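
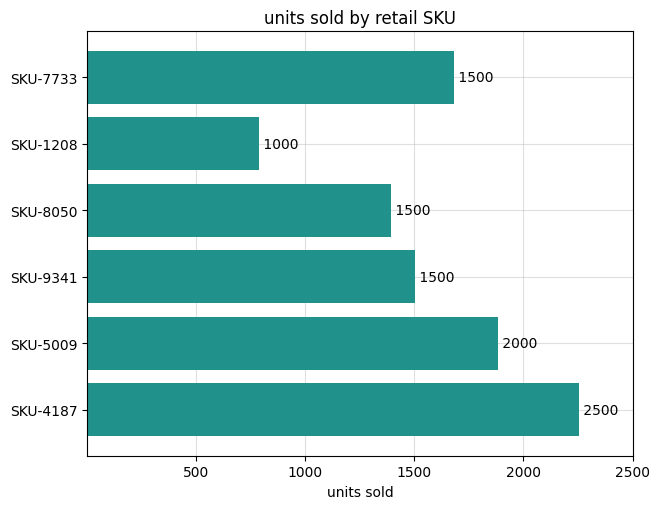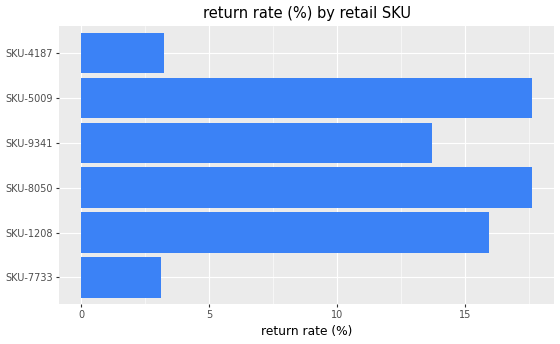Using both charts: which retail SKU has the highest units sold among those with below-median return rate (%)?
Chart 2 median return rate (%) ≈ 14; below-median retail SKUs: SKU-7733, SKU-9341, SKU-4187. Among those, SKU-4187 has the highest units sold (≈ 2500).

SKU-4187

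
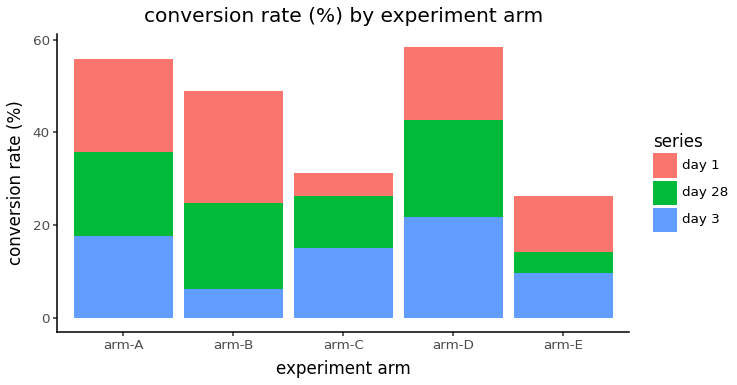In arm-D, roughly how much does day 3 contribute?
day 3 top ≈ 20, bottom ≈ 0; segment ≈ 20.

≈ 20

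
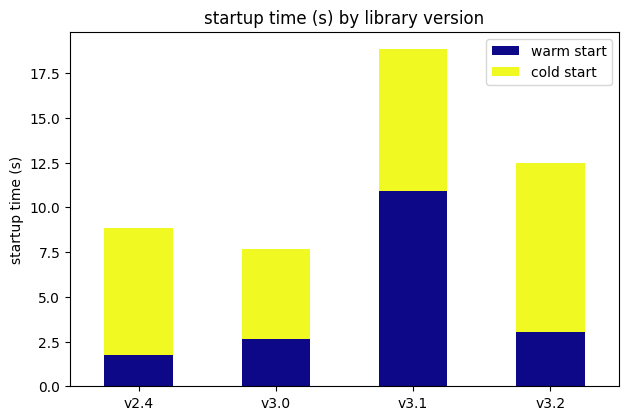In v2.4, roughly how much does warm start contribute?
≈ 2

warm start top ≈ 2, bottom ≈ 0; segment ≈ 2.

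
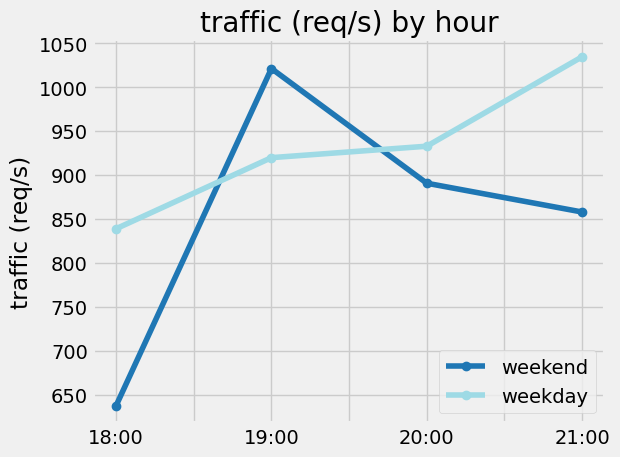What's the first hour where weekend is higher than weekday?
18:00: weekend ≈ 650 vs weekday ≈ 850 (not yet); 19:00: weekend ≈ 1000 vs weekday ≈ 900 (first crossover).

19:00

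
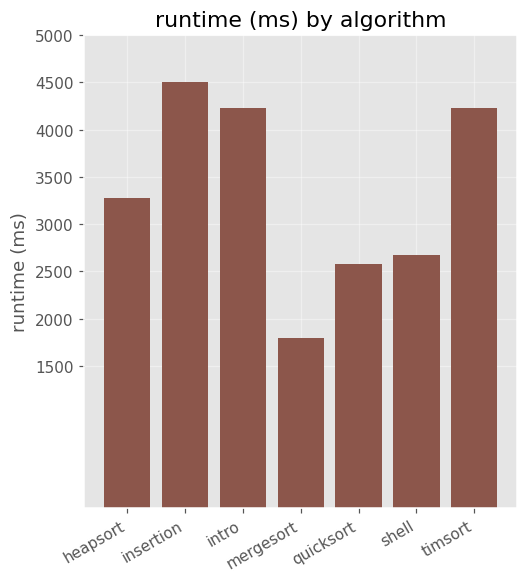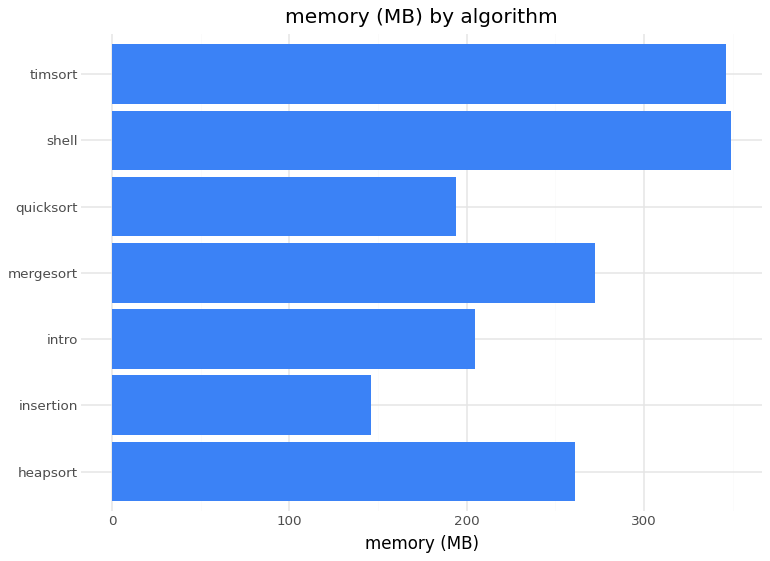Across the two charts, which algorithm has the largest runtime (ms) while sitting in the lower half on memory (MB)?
Chart 2 median memory (MB) ≈ 250; below-median algorithms: insertion, intro, quicksort. Among those, insertion has the highest runtime (ms) (≈ 4500).

insertion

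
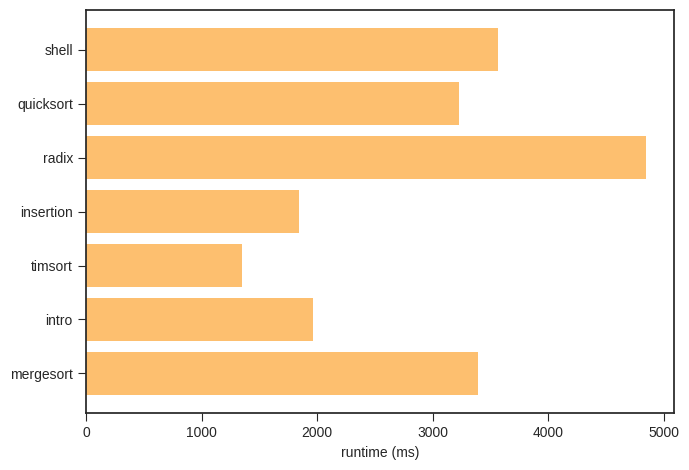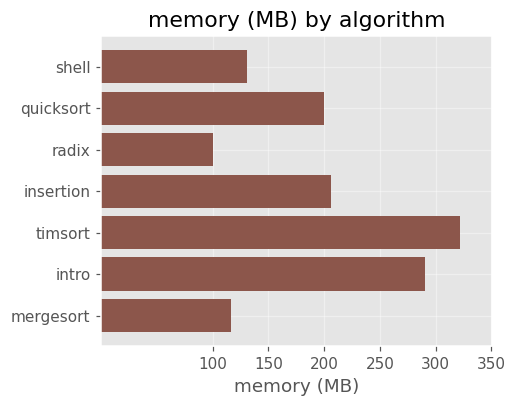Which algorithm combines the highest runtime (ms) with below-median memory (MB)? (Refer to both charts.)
radix

Chart 2 median memory (MB) ≈ 200; below-median algorithms: shell, radix, mergesort. Among those, radix has the highest runtime (ms) (≈ 5000).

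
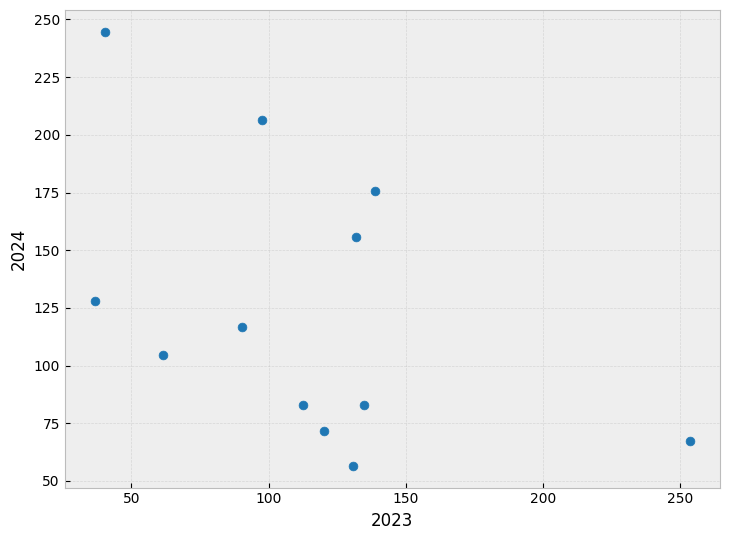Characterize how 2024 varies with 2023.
Points are negatively correlated; moderate (|r| ≈ 0.5).

negative, moderate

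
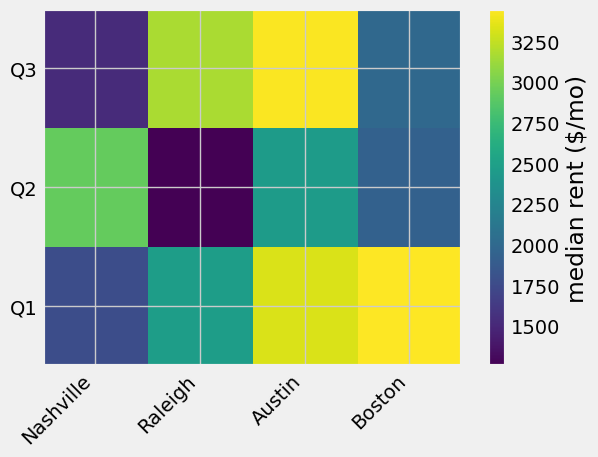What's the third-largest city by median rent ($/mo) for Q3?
Boston

Top 4 for Q3: Austin ≈ 3400, Raleigh ≈ 3200, Boston ≈ 2000, Nashville ≈ 1600.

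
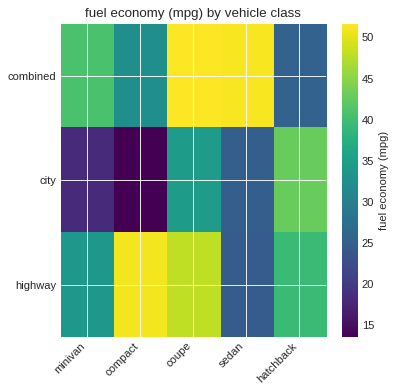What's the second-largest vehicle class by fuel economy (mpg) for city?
coupe

Top 3 for city: hatchback ≈ 45, coupe ≈ 35, sedan ≈ 25.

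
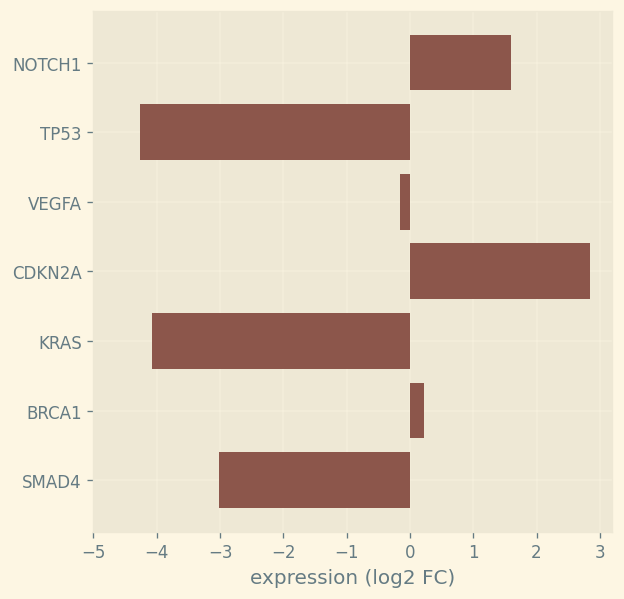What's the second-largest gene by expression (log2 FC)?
Top 3: CDKN2A ≈ 3, NOTCH1 ≈ 2, BRCA1 ≈ 0.

NOTCH1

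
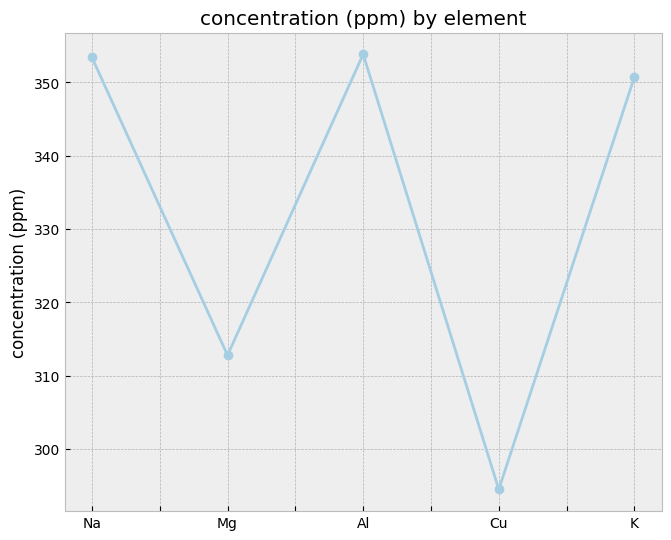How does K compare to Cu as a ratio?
K ≈ 350, Cu ≈ 295; 350/295 ≈ 1.19.

≈ 1.19×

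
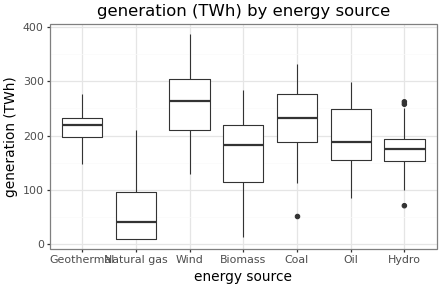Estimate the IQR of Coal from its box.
Q3 ≈ 275, Q1 ≈ 200; IQR ≈ 75.

≈ 75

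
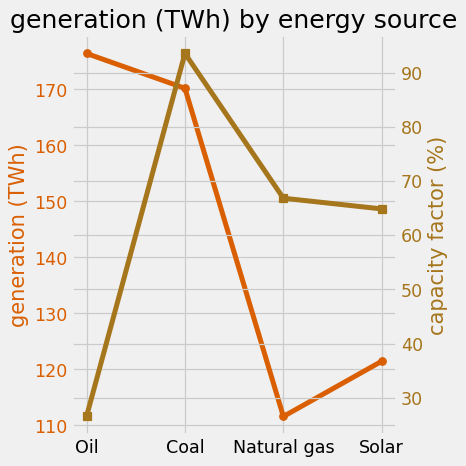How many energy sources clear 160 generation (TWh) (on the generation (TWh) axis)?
2

Above 160: Oil, Coal.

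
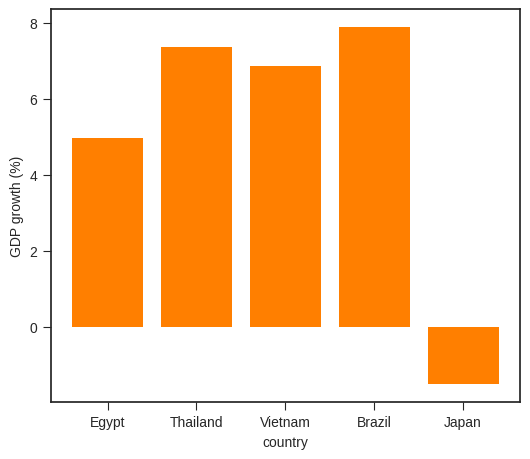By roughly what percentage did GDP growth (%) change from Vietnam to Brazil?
≈ +14.3%

Vietnam ≈ 7, Brazil ≈ 8; (8 − 7) / 7 ≈ +14.3%.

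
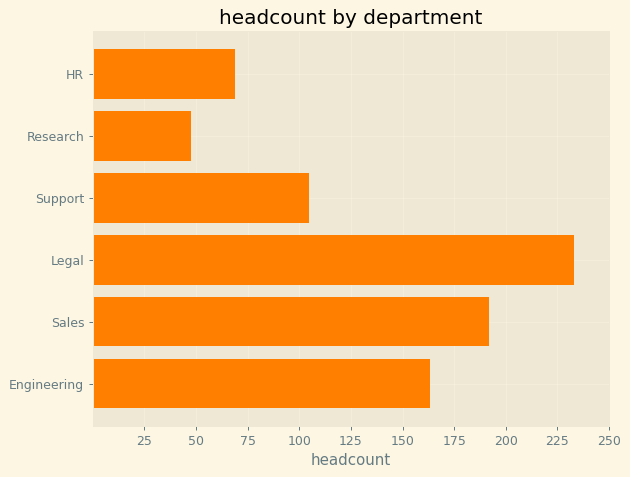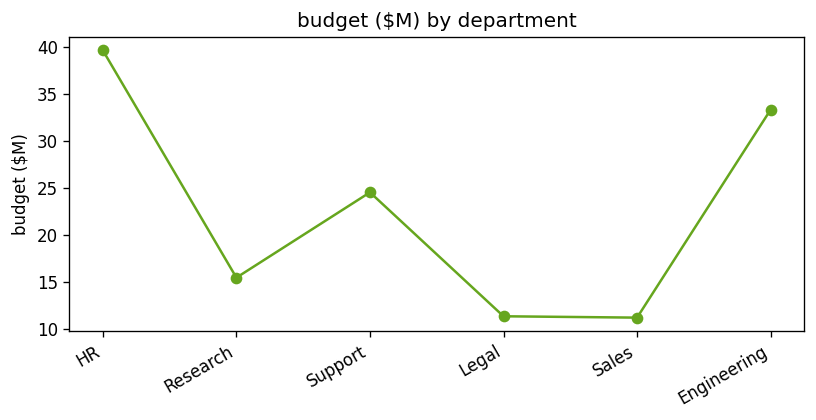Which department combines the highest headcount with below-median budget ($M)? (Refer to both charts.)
Legal

Chart 2 median budget ($M) ≈ 20; below-median departments: Research, Legal, Sales. Among those, Legal has the highest headcount (≈ 225).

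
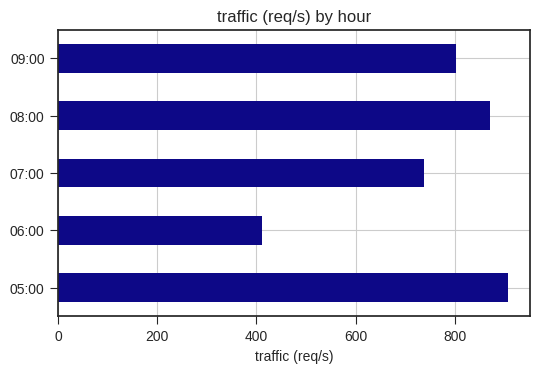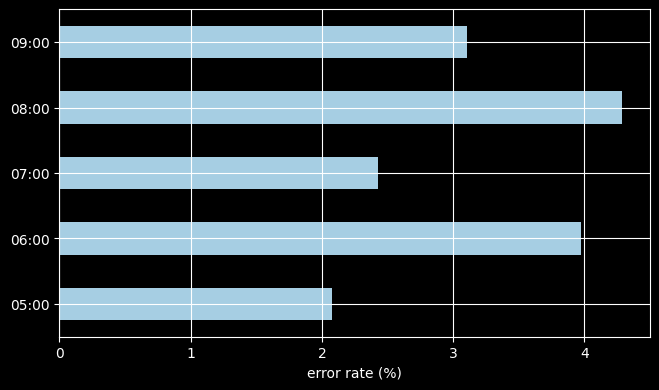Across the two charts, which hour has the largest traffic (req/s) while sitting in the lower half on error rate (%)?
Chart 2 median error rate (%) ≈ 3; below-median hours: 05:00, 07:00. Among those, 05:00 has the highest traffic (req/s) (≈ 900).

05:00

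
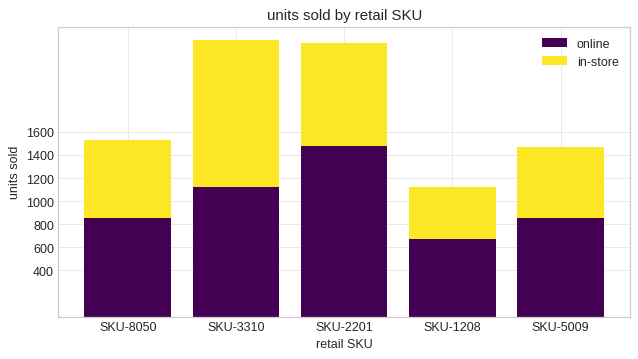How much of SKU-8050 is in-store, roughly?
≈ 800

in-store top ≈ 1600, bottom ≈ 800; segment ≈ 800.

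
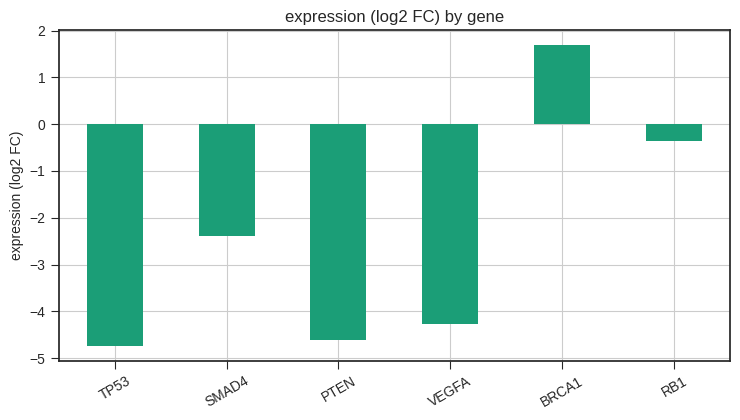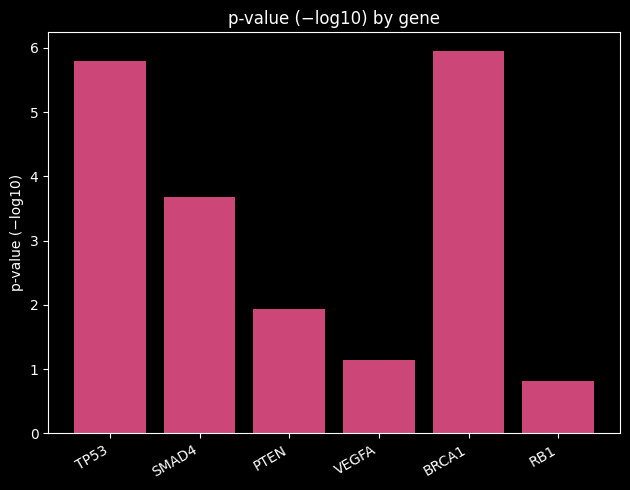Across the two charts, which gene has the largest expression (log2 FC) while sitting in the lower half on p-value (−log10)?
Chart 2 median p-value (−log10) ≈ 3; below-median genes: PTEN, VEGFA, RB1. Among those, RB1 has the highest expression (log2 FC) (≈ -0.4).

RB1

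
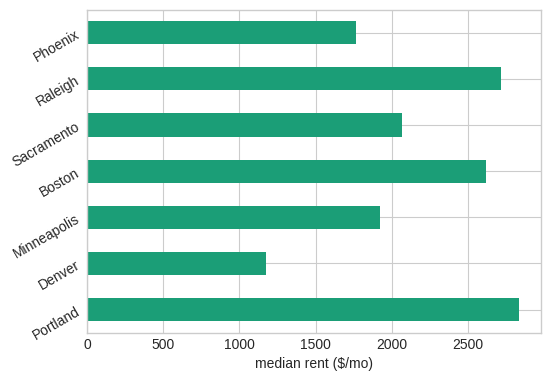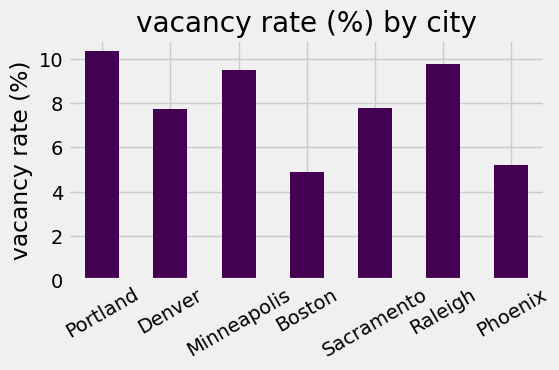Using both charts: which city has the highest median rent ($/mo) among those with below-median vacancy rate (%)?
Chart 2 median vacancy rate (%) ≈ 8; below-median cities: Denver, Boston, Phoenix. Among those, Boston has the highest median rent ($/mo) (≈ 2500).

Boston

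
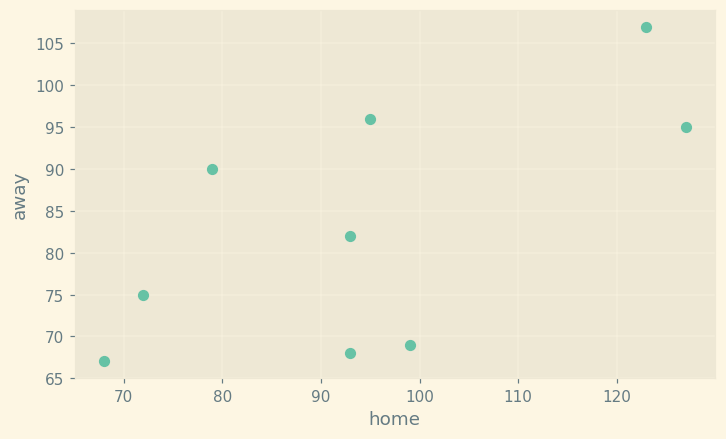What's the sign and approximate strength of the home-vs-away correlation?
positive, moderate

Points are positively correlated; moderate (|r| ≈ 0.6).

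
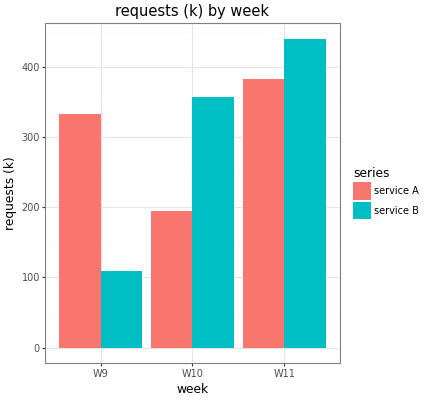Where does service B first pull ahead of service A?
W9: service B ≈ 100 vs service A ≈ 350 (not yet); W10: service B ≈ 350 vs service A ≈ 200 (first crossover).

W10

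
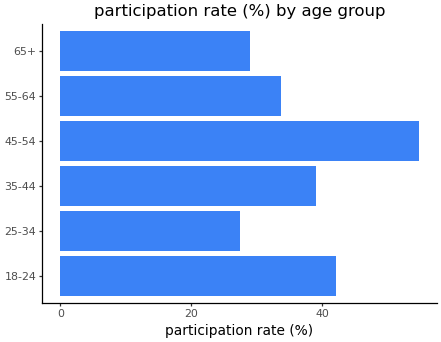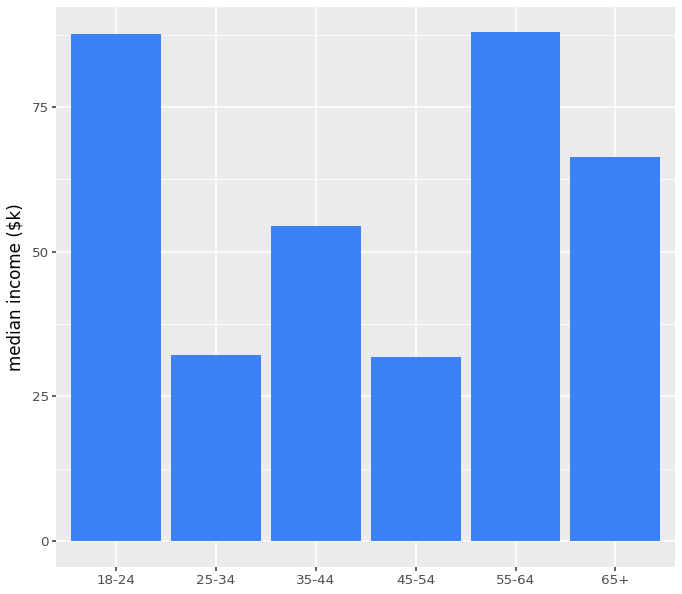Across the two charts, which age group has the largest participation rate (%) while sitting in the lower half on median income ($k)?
Chart 2 median median income ($k) ≈ 60; below-median age groups: 25-34, 35-44, 45-54. Among those, 45-54 has the highest participation rate (%) (≈ 50).

45-54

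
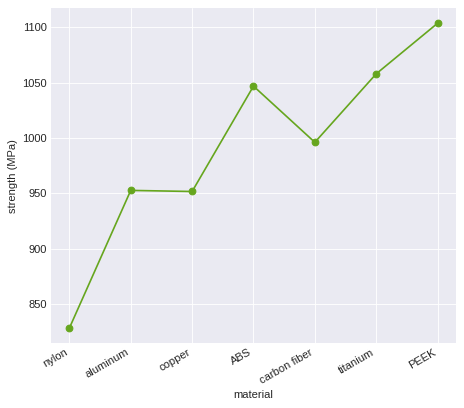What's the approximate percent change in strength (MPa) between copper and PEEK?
≈ +15.8%

copper ≈ 950, PEEK ≈ 1100; (1100 − 950) / 950 ≈ +15.8%.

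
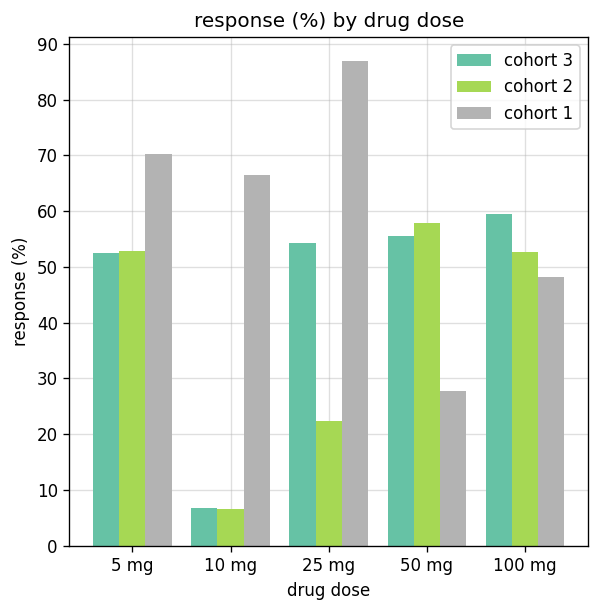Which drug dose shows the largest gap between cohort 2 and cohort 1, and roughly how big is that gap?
25 mg: cohort 2 ≈ 20, cohort 1 ≈ 90 → gap ≈ 70. Next-largest (10 mg) is only ≈ 60.

25 mg, ≈ 70 %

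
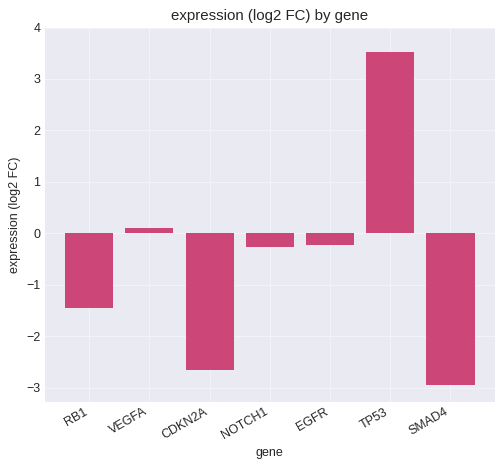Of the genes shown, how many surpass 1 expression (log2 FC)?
1

Above 1: TP53.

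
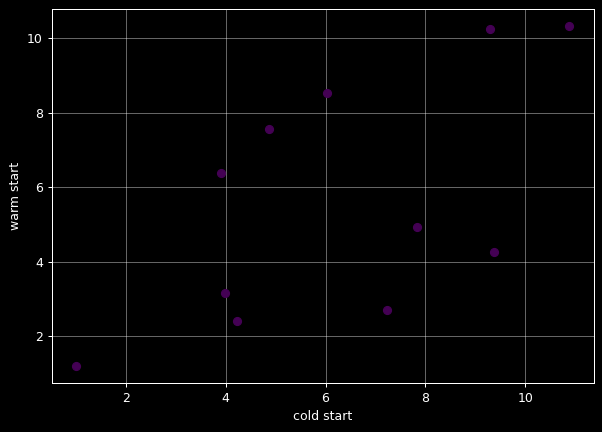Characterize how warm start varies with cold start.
positive, moderate

Points are positively correlated; moderate (|r| ≈ 0.6).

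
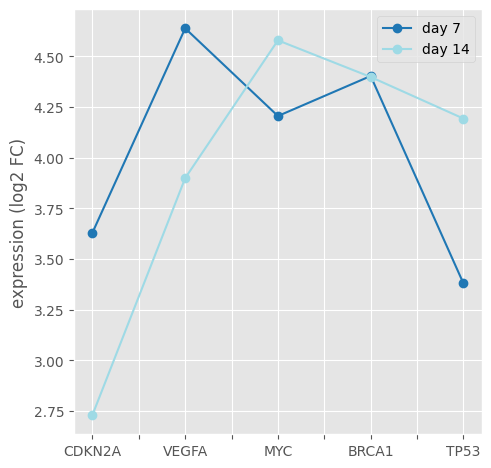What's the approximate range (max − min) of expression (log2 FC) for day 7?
≈ 1.2

Max VEGFA ≈ 4.6, min TP53 ≈ 3.4; range ≈ 1.2.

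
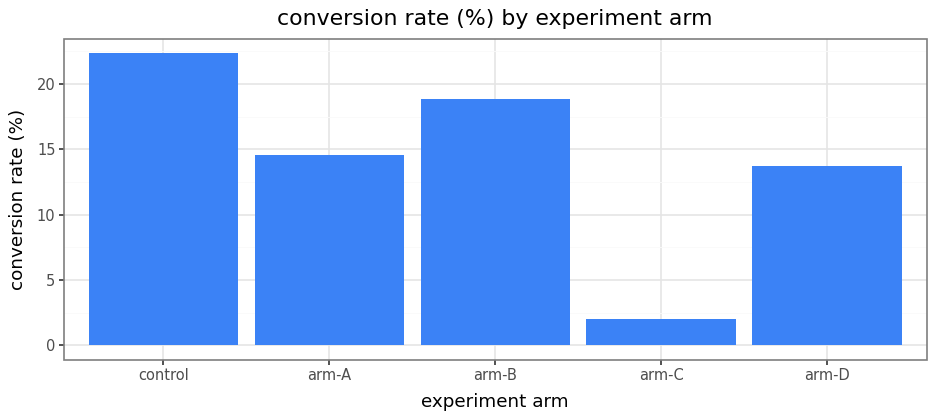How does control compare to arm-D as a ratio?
≈ 1.57×

control ≈ 22, arm-D ≈ 14; 22/14 ≈ 1.57.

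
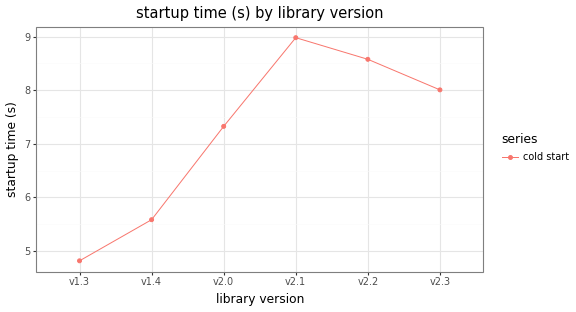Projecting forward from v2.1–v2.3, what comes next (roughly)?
≈ 7.5

Last three: 9.0, 8.5, 8.0 → slope ≈ -0.5/step → next ≈ 7.5.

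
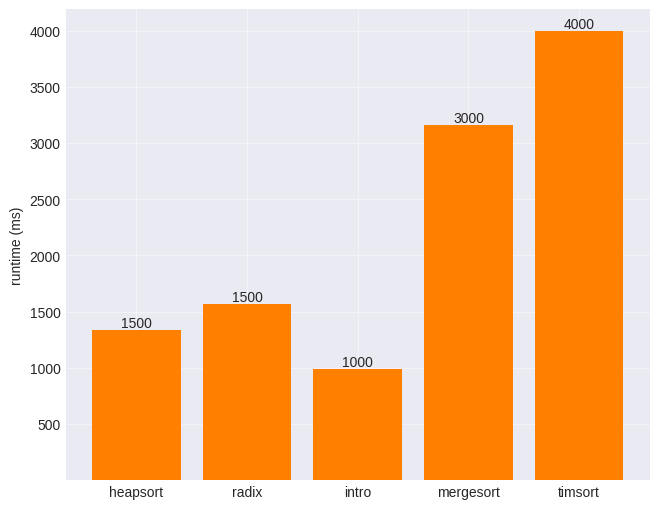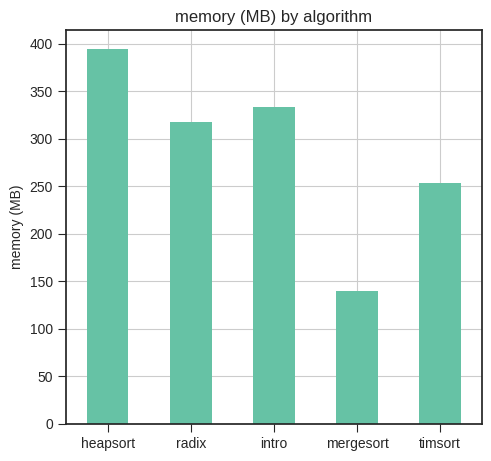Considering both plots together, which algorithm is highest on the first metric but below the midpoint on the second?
timsort

Chart 2 median memory (MB) ≈ 300; below-median algorithms: mergesort, timsort. Among those, timsort has the highest runtime (ms) (≈ 4000).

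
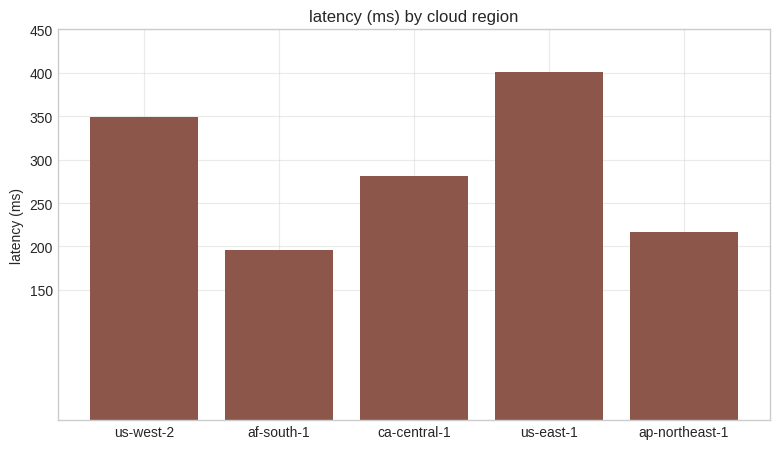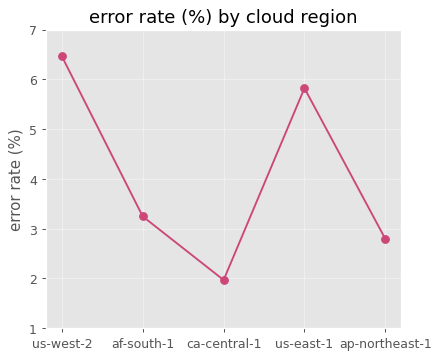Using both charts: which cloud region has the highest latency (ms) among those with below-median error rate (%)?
ca-central-1

Chart 2 median error rate (%) ≈ 3; below-median cloud regions: ca-central-1, ap-northeast-1. Among those, ca-central-1 has the highest latency (ms) (≈ 300).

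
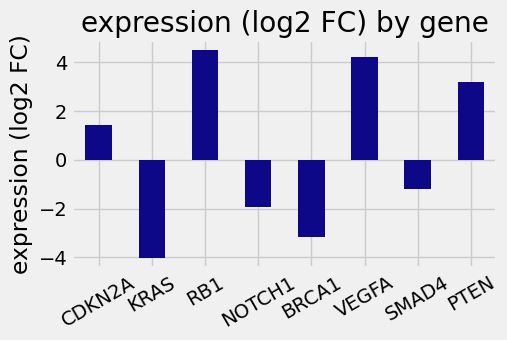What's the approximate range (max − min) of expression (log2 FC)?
Max RB1 ≈ 4, min KRAS ≈ -4; range ≈ 8.

≈ 8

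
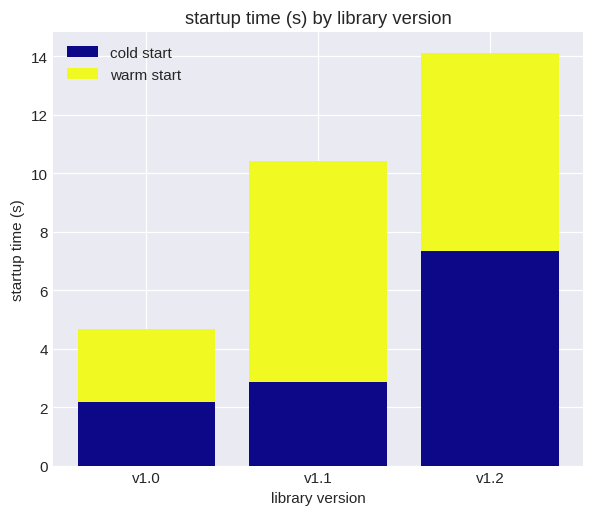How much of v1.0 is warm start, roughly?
≈ 2

warm start top ≈ 4, bottom ≈ 2; segment ≈ 2.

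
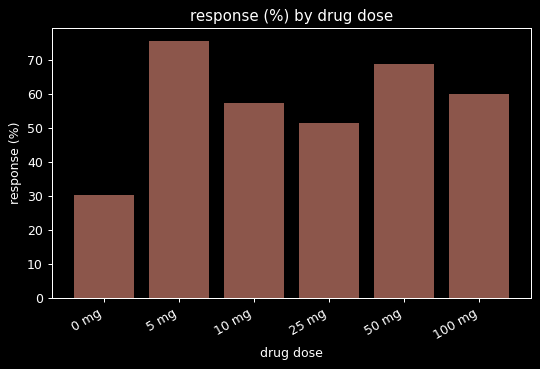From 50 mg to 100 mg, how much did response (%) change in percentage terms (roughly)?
≈ -14.3%

50 mg ≈ 70, 100 mg ≈ 60; (60 − 70) / 70 ≈ -14.3%.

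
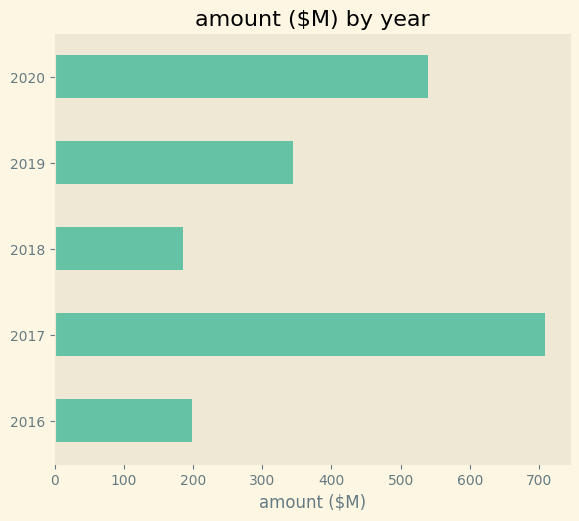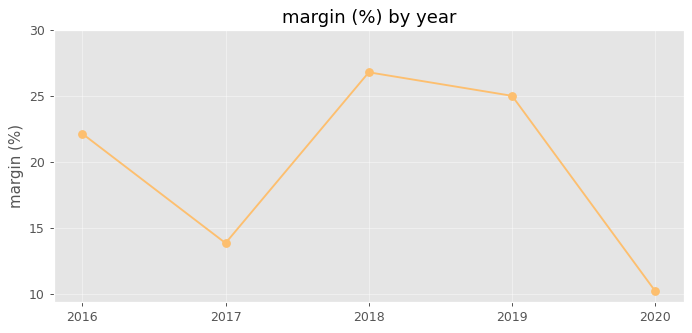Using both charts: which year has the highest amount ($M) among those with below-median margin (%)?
2017

Chart 2 median margin (%) ≈ 20; below-median years: 2017, 2020. Among those, 2017 has the highest amount ($M) (≈ 700).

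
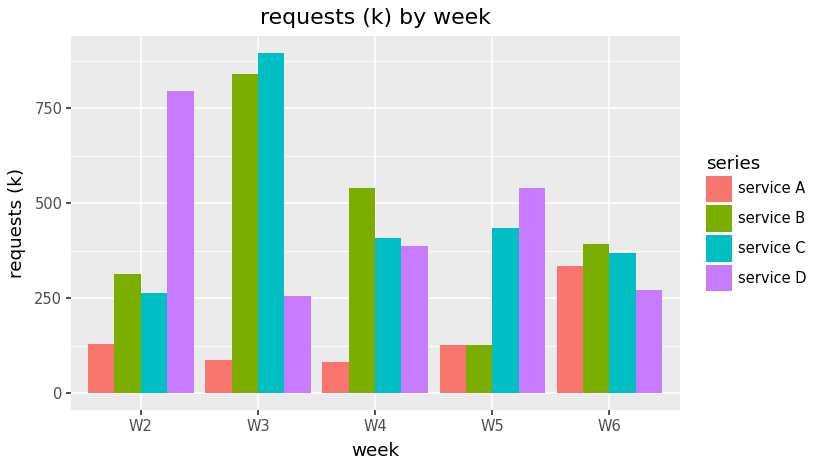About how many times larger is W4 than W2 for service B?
≈ 1.67×

W4 ≈ 500, W2 ≈ 300; 500/300 ≈ 1.67.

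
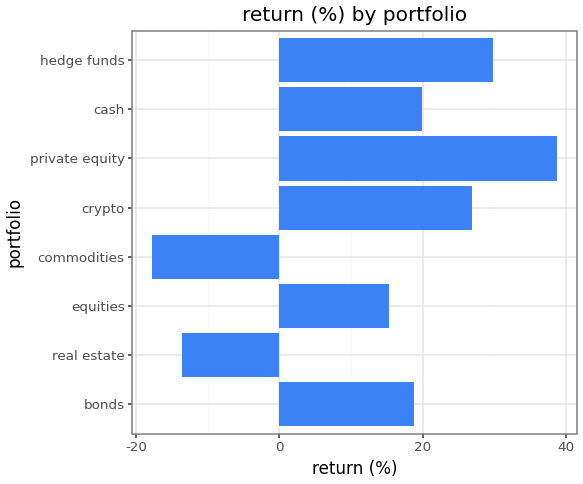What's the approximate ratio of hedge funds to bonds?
hedge funds ≈ 30, bonds ≈ 20; 30/20 ≈ 1.5.

≈ 1.5×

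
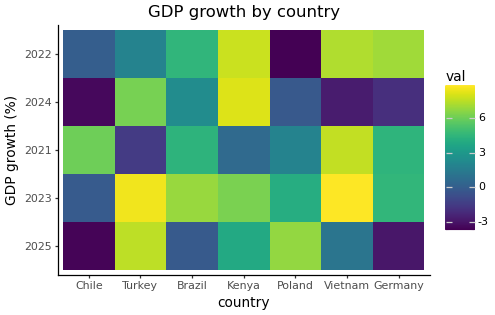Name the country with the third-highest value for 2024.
Top 4 for 2024: Kenya ≈ 8, Turkey ≈ 6, Brazil ≈ 2, Poland ≈ 0.

Brazil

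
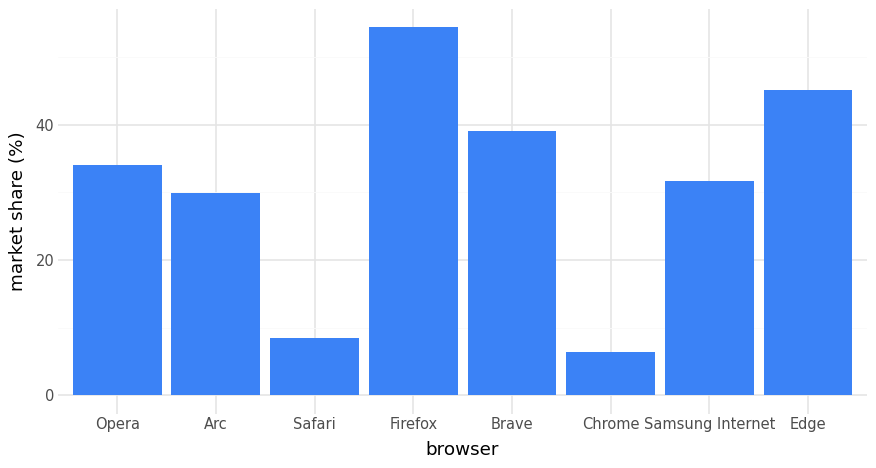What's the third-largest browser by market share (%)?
Top 4: Firefox ≈ 55, Edge ≈ 45, Brave ≈ 40, Opera ≈ 35.

Brave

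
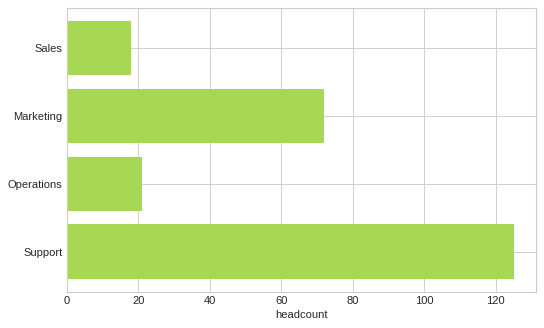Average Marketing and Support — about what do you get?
(80 + 120) / 2 ≈ 100.

≈ 100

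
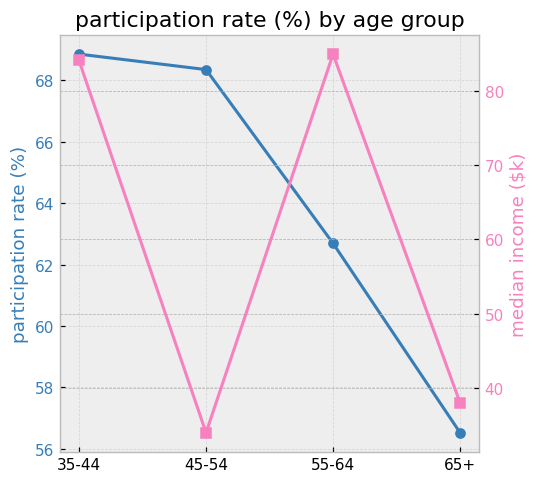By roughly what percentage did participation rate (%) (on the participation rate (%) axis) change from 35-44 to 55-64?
35-44 ≈ 68, 55-64 ≈ 62; (62 − 68) / 68 ≈ -8.8%.

≈ -8.8%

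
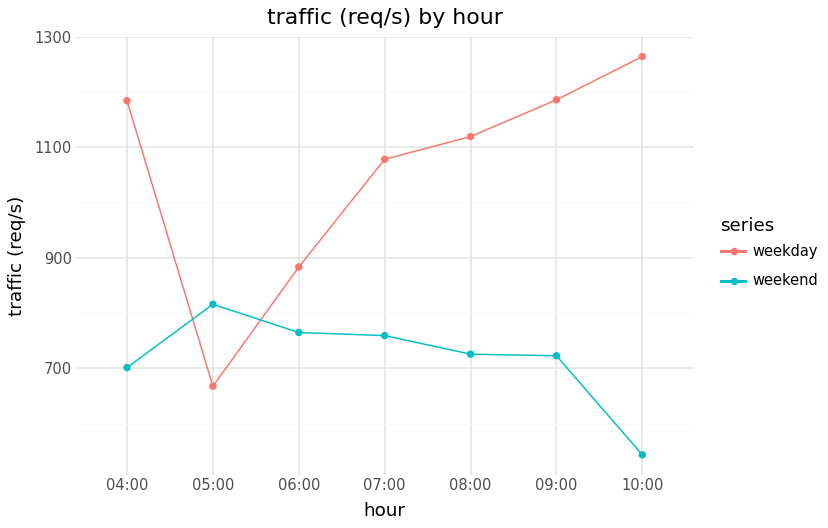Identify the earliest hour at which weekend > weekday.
04:00: weekend ≈ 700 vs weekday ≈ 1200 (not yet); 05:00: weekend ≈ 800 vs weekday ≈ 700 (first crossover).

05:00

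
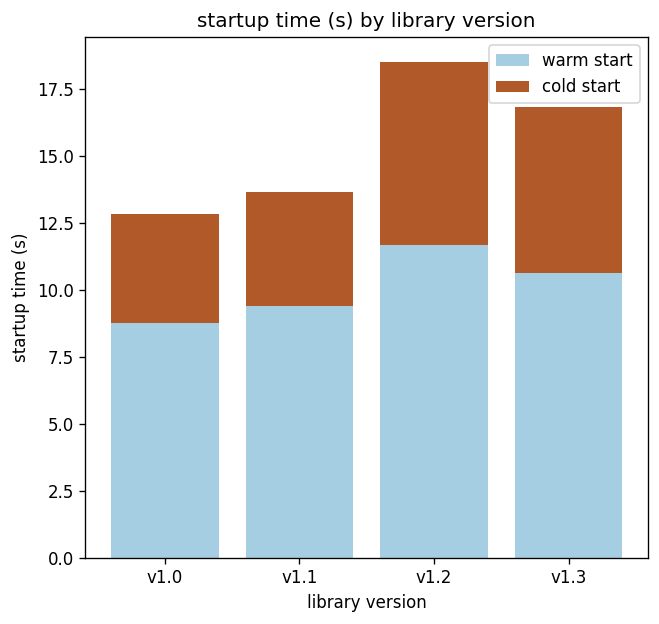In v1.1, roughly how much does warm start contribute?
≈ 10

warm start top ≈ 10, bottom ≈ 0; segment ≈ 10.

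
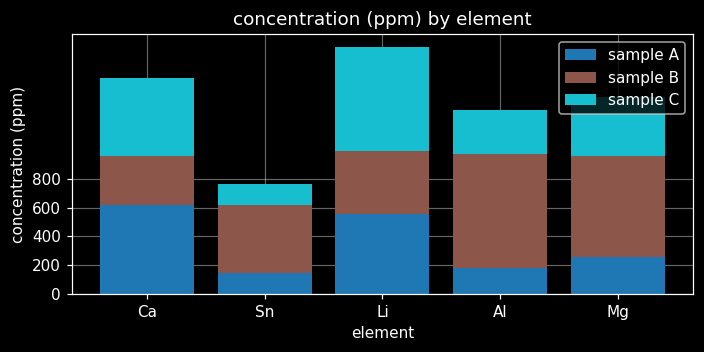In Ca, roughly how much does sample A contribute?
sample A top ≈ 600, bottom ≈ 0; segment ≈ 600.

≈ 600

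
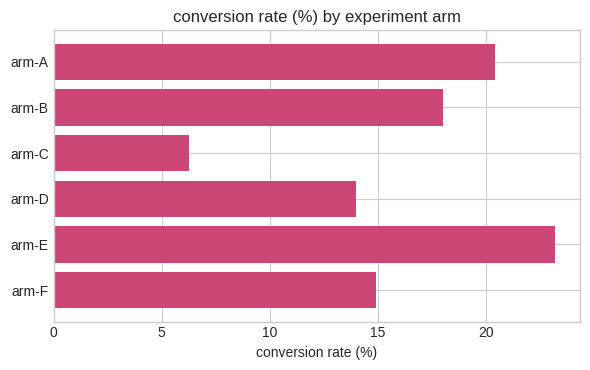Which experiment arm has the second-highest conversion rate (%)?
Top 3: arm-E ≈ 24, arm-A ≈ 20, arm-B ≈ 18.

arm-A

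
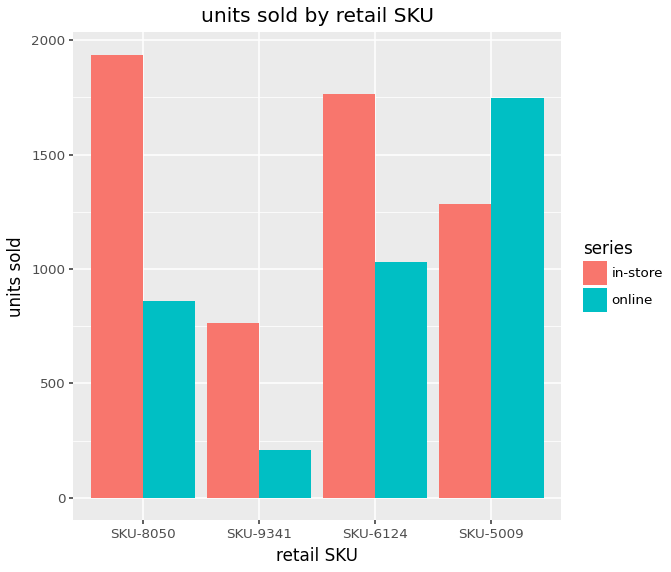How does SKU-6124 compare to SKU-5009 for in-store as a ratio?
≈ 1.5×

SKU-6124 ≈ 1800, SKU-5009 ≈ 1200; 1800/1200 ≈ 1.5.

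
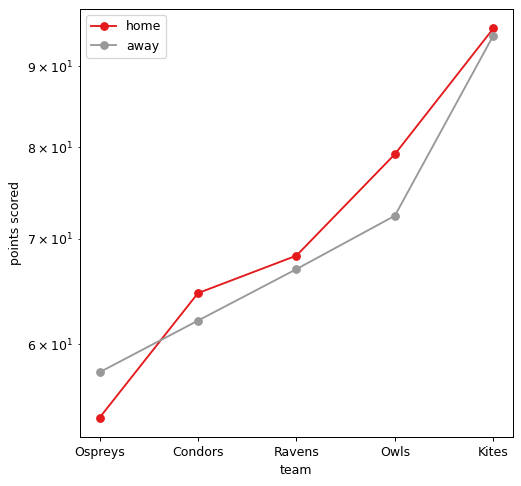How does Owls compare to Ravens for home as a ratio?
Owls ≈ 80, Ravens ≈ 70; 80/70 ≈ 1.14.

≈ 1.14×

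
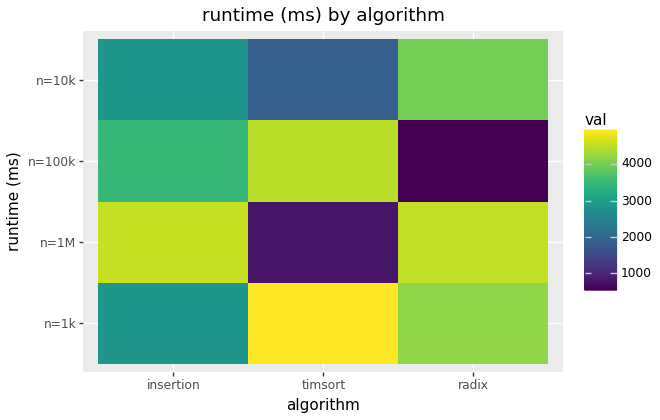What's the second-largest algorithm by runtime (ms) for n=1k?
Top 3 for n=1k: timsort ≈ 5000, radix ≈ 4000, insertion ≈ 3000.

radix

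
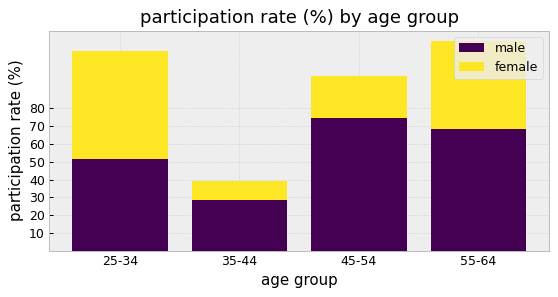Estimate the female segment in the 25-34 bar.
≈ 60

female top ≈ 110, bottom ≈ 50; segment ≈ 60.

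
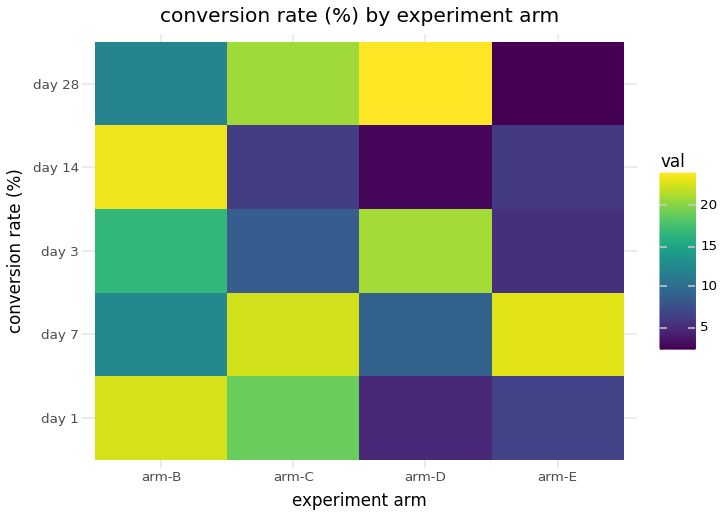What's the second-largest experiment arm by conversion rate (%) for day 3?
arm-B

Top 3 for day 3: arm-D ≈ 22, arm-B ≈ 16, arm-C ≈ 8.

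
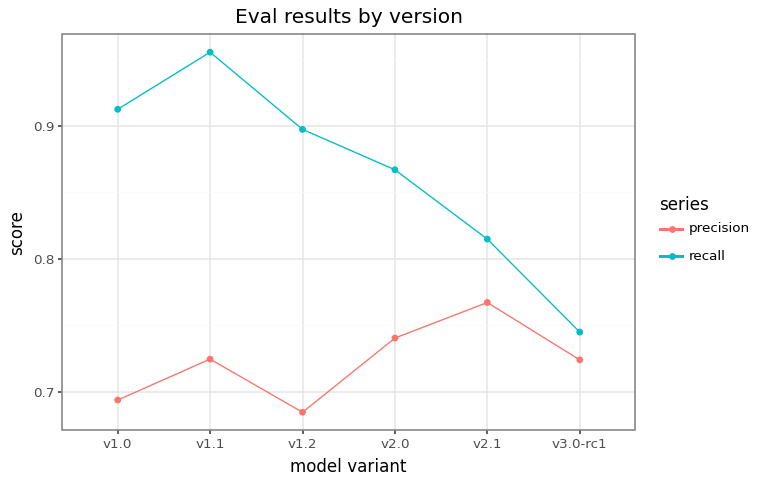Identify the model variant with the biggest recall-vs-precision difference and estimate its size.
v1.1: recall ≈ 0.95, precision ≈ 0.70 → gap ≈ 0.25. Next-largest (v1.0) is only ≈ 0.20.

v1.1, ≈ 0.25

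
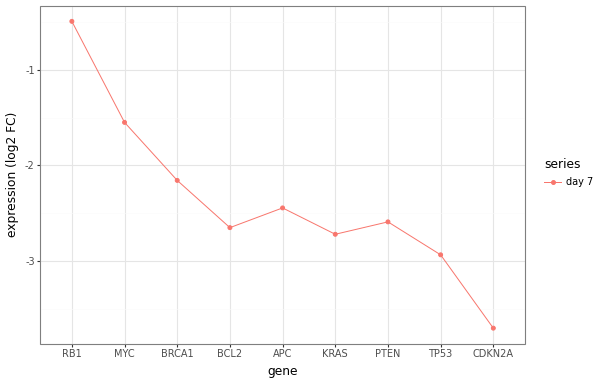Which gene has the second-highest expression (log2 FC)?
Top 3: RB1 ≈ -0.5, MYC ≈ -1.5, BRCA1 ≈ -2.0.

MYC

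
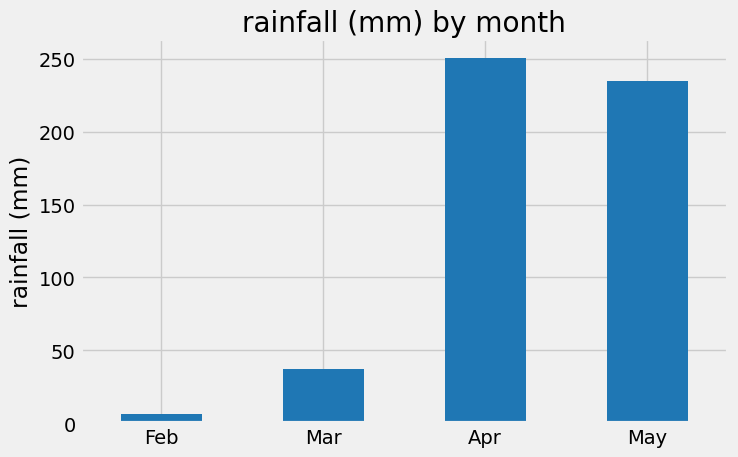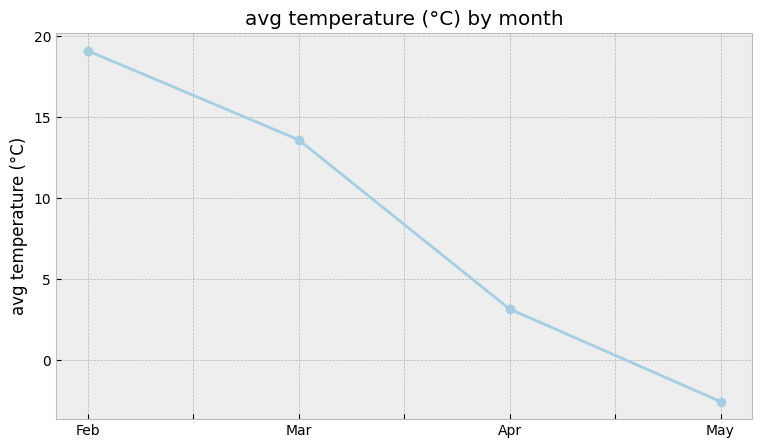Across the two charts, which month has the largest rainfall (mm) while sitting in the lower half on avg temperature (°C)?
Chart 2 median avg temperature (°C) ≈ 8; below-median months: Apr, May. Among those, Apr has the highest rainfall (mm) (≈ 250).

Apr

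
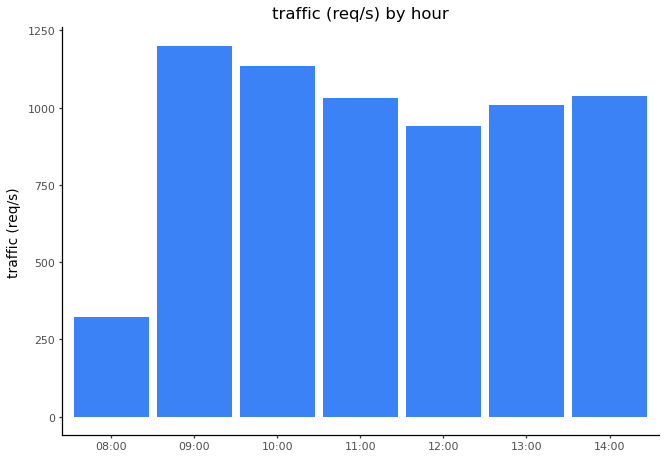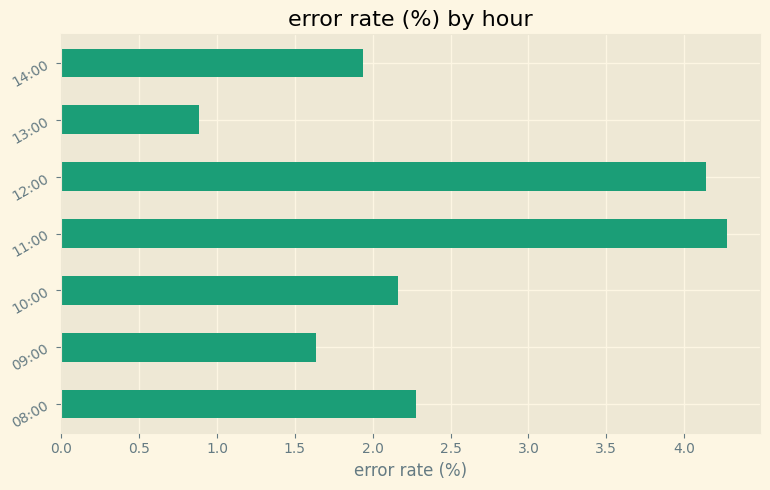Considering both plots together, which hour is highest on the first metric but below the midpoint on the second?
Chart 2 median error rate (%) ≈ 2; below-median hours: 09:00, 13:00, 14:00. Among those, 09:00 has the highest traffic (req/s) (≈ 1200).

09:00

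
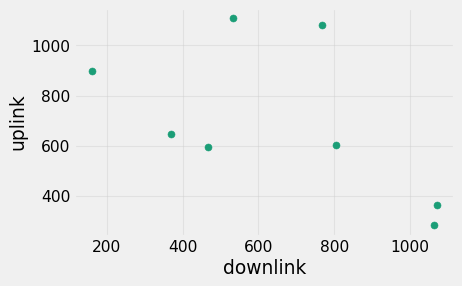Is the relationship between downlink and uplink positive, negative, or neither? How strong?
negative, moderate

Points are negatively correlated; moderate (|r| ≈ 0.6).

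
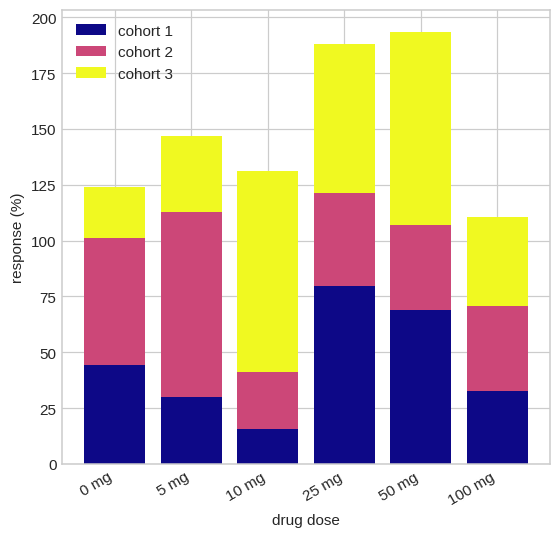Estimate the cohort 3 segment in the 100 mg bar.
cohort 3 top ≈ 120, bottom ≈ 80; segment ≈ 40.

≈ 40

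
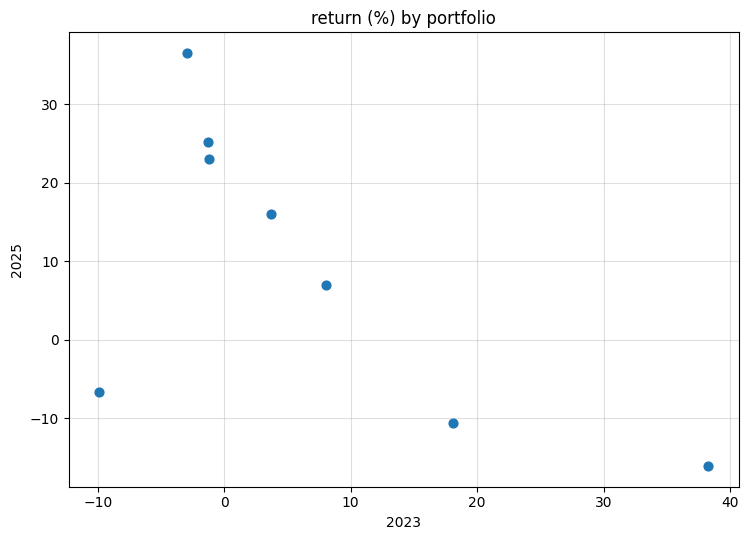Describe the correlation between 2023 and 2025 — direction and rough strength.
negative, moderate

Points are negatively correlated; moderate (|r| ≈ 0.6).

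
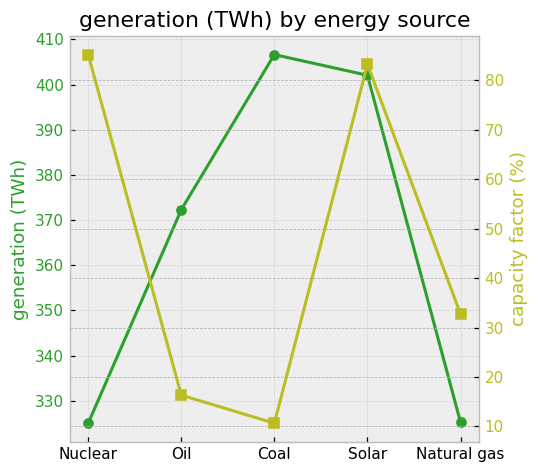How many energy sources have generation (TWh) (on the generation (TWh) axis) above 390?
2

Above 390: Coal, Solar.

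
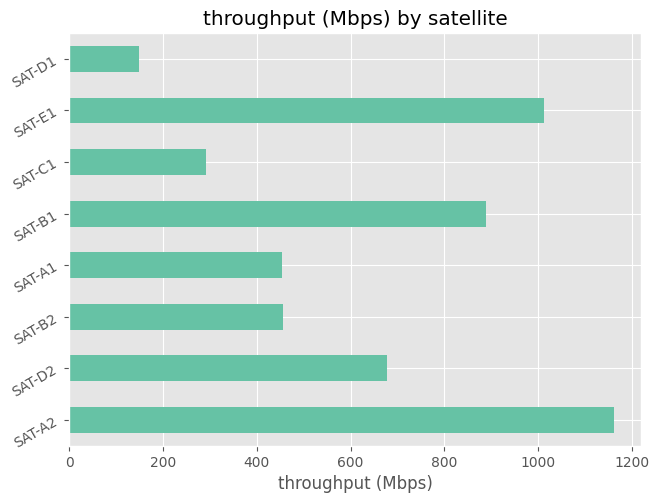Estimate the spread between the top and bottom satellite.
Max SAT-A2 ≈ 1200, min SAT-D1 ≈ 100; range ≈ 1100.

≈ 1100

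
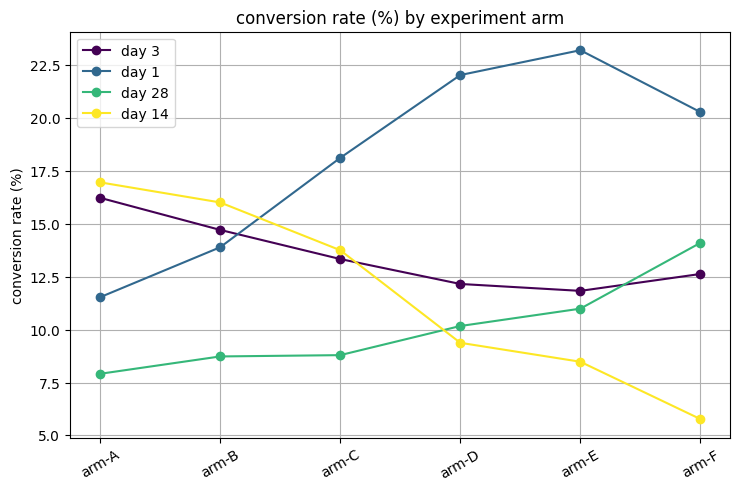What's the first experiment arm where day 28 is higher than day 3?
arm-E: day 28 ≈ 10 vs day 3 ≈ 12 (not yet); arm-F: day 28 ≈ 14 vs day 3 ≈ 12 (first crossover).

arm-F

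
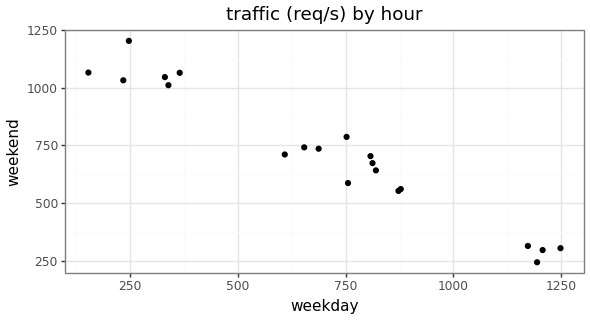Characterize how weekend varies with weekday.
negative, strong

Points are negatively correlated; strong (|r| ≈ 1.0).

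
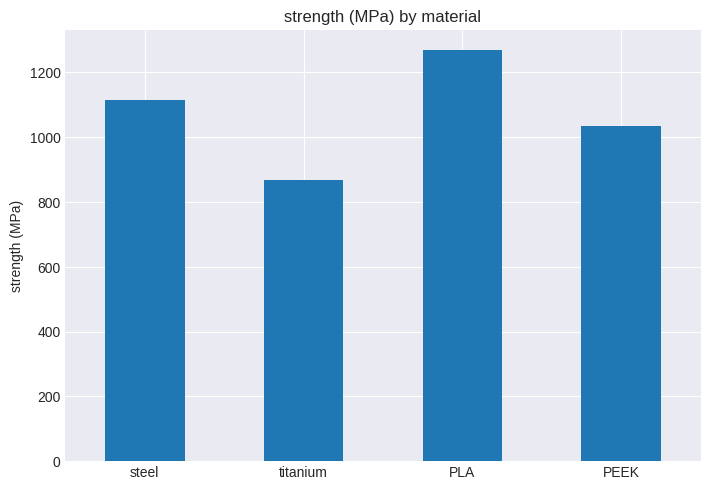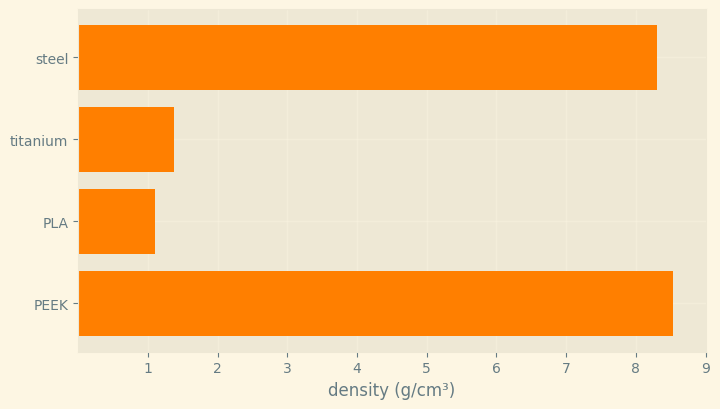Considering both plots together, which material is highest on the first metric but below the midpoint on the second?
PLA

Chart 2 median density (g/cm³) ≈ 5; below-median materials: titanium, PLA. Among those, PLA has the highest strength (MPa) (≈ 1200).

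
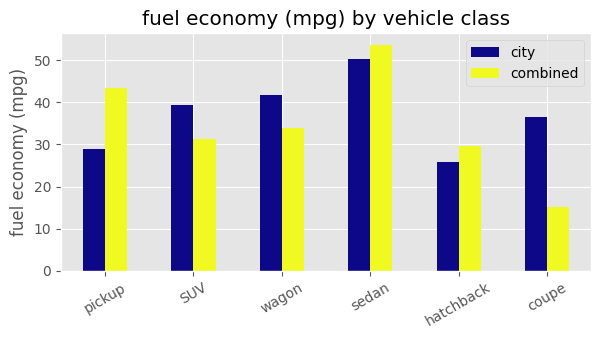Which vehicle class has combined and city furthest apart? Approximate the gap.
coupe: combined ≈ 15, city ≈ 35 → gap ≈ 20. Next-largest (pickup) is only ≈ 15.

coupe, ≈ 20 mpg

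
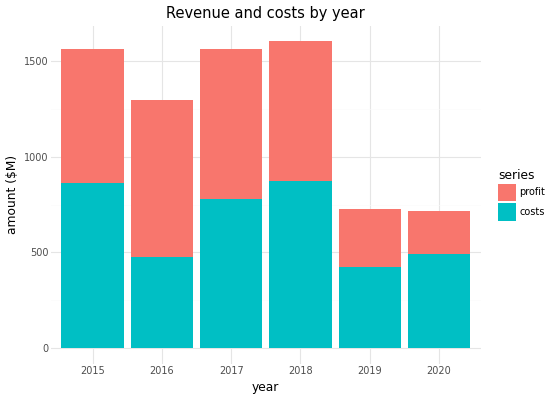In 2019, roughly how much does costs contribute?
costs top ≈ 400, bottom ≈ 0; segment ≈ 400.

≈ 400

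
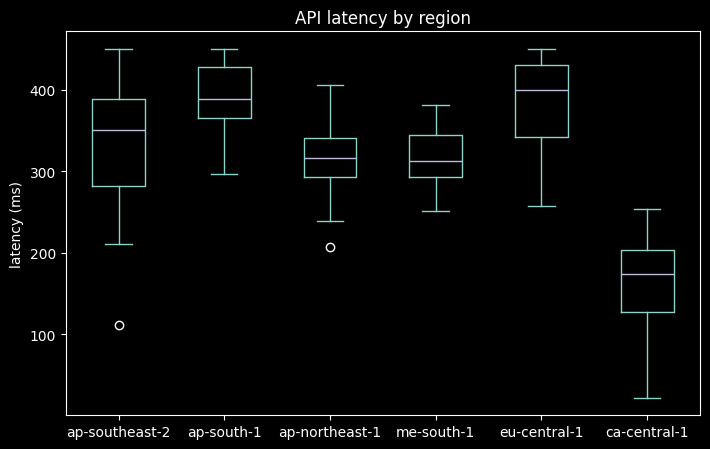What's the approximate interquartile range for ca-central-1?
Q3 ≈ 200, Q1 ≈ 125; IQR ≈ 75.

≈ 75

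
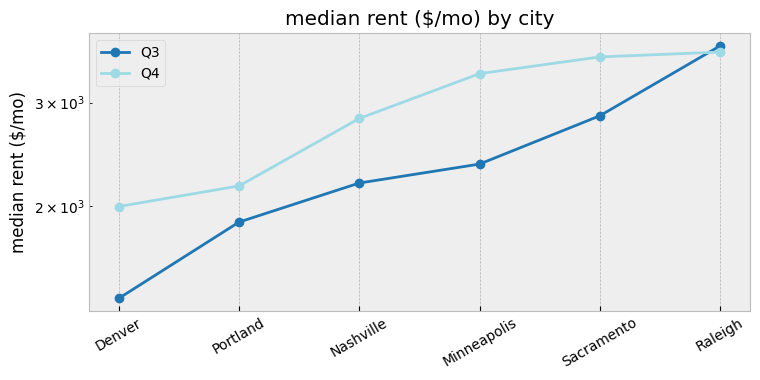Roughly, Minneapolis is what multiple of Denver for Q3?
Minneapolis ≈ 2400, Denver ≈ 1400; 2400/1400 ≈ 1.71.

≈ 1.71×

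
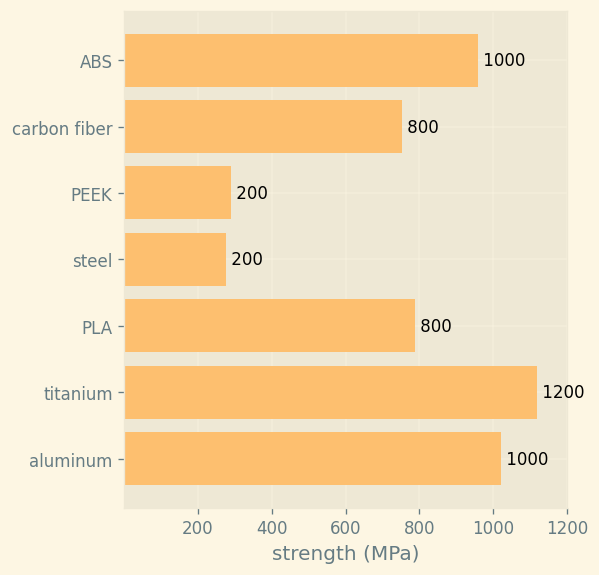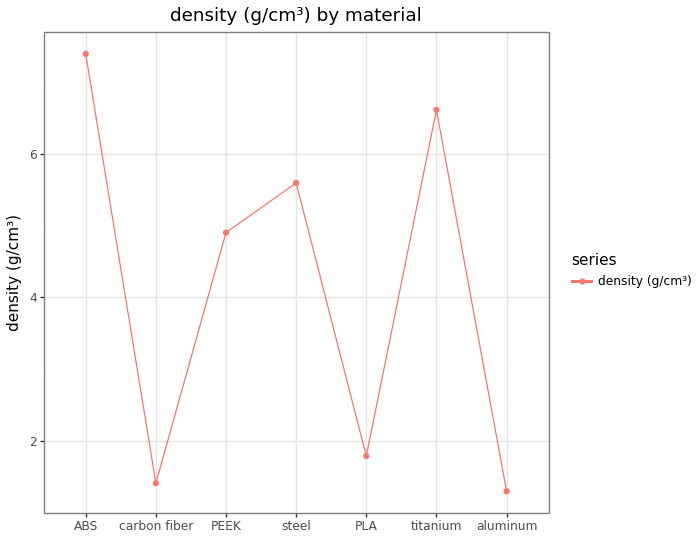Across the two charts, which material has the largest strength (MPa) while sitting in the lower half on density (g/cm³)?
Chart 2 median density (g/cm³) ≈ 5; below-median materials: carbon fiber, PLA, aluminum. Among those, aluminum has the highest strength (MPa) (≈ 1000).

aluminum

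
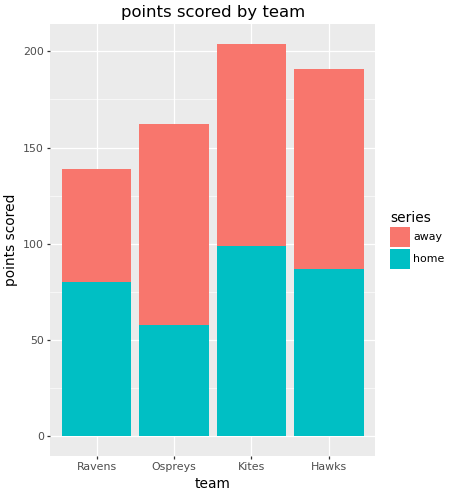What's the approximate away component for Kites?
away top ≈ 200, bottom ≈ 100; segment ≈ 100.

≈ 100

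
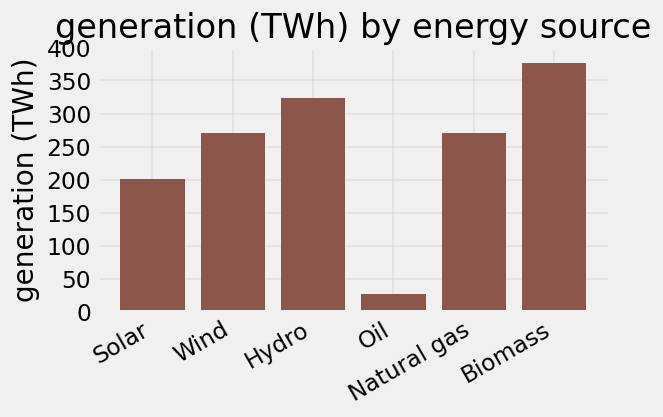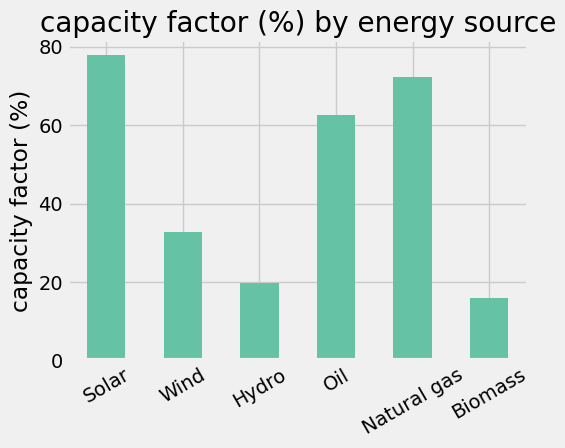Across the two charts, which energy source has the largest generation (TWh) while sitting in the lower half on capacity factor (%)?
Chart 2 median capacity factor (%) ≈ 50; below-median energy sources: Wind, Hydro, Biomass. Among those, Biomass has the highest generation (TWh) (≈ 400).

Biomass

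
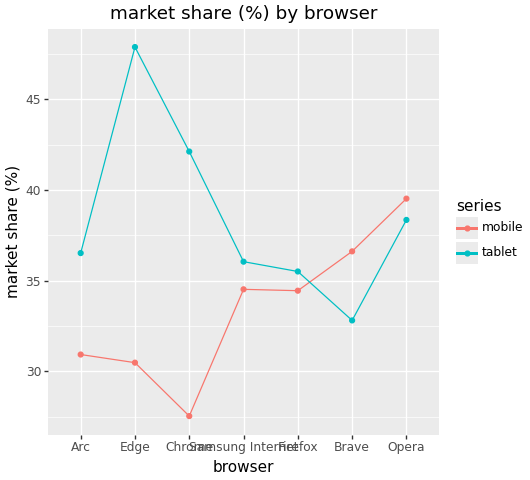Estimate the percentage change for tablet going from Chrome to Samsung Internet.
≈ -14.3%

Chrome ≈ 42, Samsung Internet ≈ 36; (36 − 42) / 42 ≈ -14.3%.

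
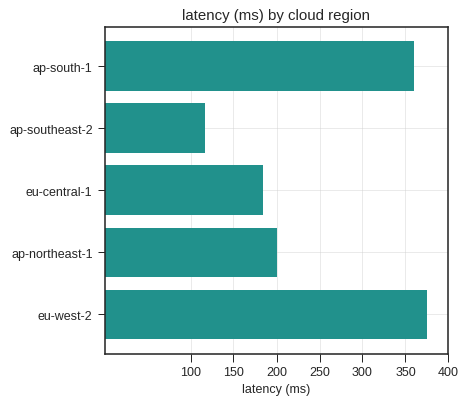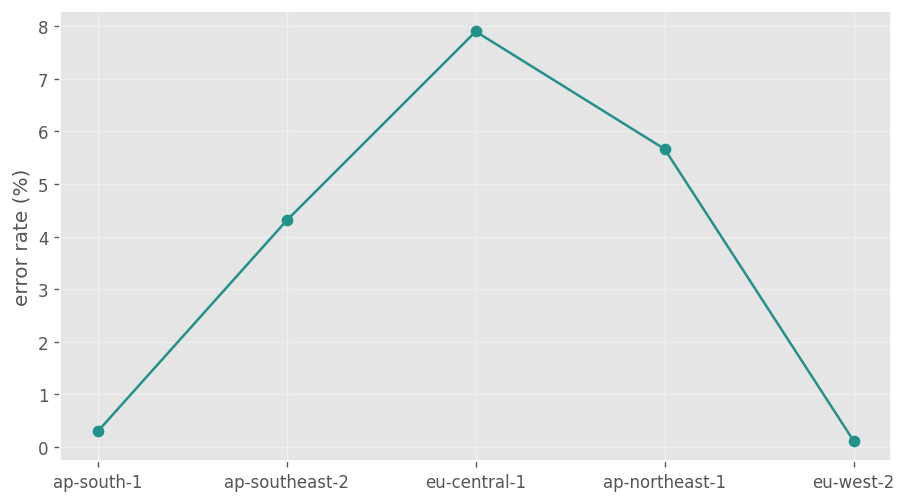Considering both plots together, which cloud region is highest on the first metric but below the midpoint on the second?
eu-west-2

Chart 2 median error rate (%) ≈ 4; below-median cloud regions: ap-south-1, eu-west-2. Among those, eu-west-2 has the highest latency (ms) (≈ 400).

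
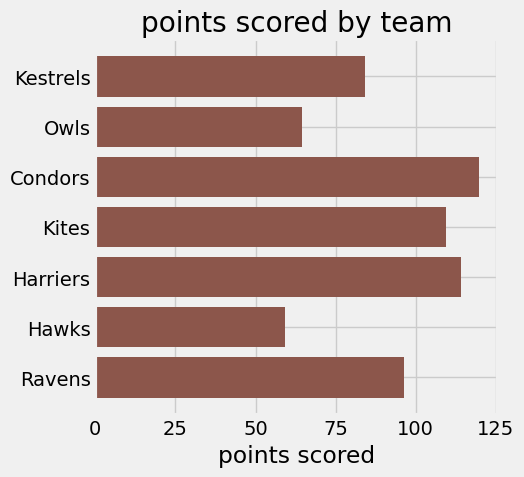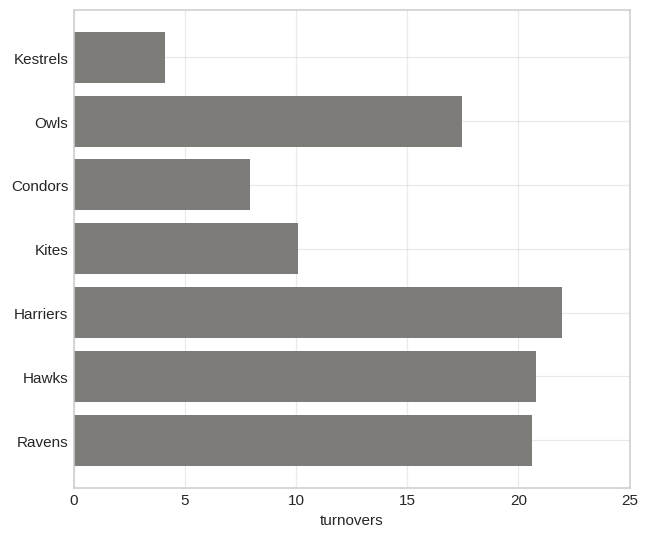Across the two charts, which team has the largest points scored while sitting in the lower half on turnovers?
Condors

Chart 2 median turnovers ≈ 15; below-median teams: Kestrels, Condors, Kites. Among those, Condors has the highest points scored (≈ 120).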